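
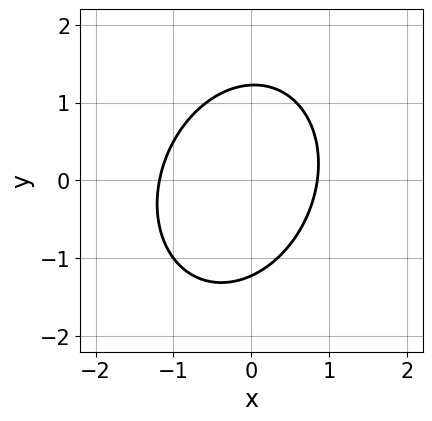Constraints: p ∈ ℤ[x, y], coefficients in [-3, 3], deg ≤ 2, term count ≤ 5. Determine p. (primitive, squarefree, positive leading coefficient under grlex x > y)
The degree is 2 — no degree-1 curve has this shape.
Putting this together gives p.

3*x^2 - x*y + 2*y^2 + x - 3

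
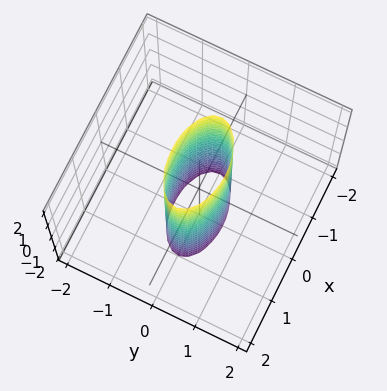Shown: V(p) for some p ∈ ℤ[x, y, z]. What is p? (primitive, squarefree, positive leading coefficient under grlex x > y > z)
x^2 + 3*y^2 - 1

1. Degree: constant cross-section along one axis; a quadric, so deg p = 2.
2. Symmetries: mirror symmetry x ↦ −x ⇒ only even powers of x; mirror symmetry z ↦ −z ⇒ only even powers of z; the y ↦ −y reflection is a symmetry, so y appears only in even powers.
3. Against the integer gridlines: the x-axis gridline crossings are at x ∈ {-1, 1}; no z-intercept at any integer in the box.
4. These observations pin down the coefficients.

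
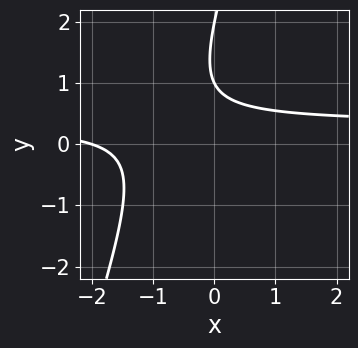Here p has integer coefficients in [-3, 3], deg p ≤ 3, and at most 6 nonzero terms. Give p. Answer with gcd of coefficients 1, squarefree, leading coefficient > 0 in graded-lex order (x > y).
1. The degree is 2 — the shape is more complex than any degree-1 curve.
2. Checking where it meets the axes: it crosses the x-axis at the gridline x = -2; among the integer gridlines, it crosses the y-axis at y ∈ {1, 2}.
3. These observations pin down the coefficients.

3*x*y - y^2 - x + 3*y - 2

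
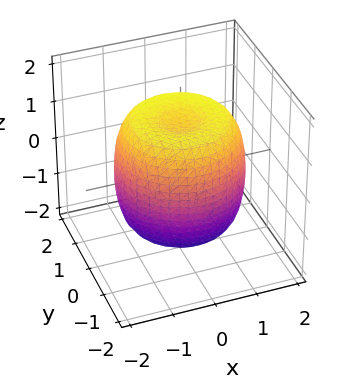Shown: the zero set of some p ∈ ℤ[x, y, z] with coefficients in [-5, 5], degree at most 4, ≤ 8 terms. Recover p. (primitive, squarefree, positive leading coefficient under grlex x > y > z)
2*x^4 + 4*x^2*y^2 + 2*y^4 - 3*x^2 - 3*y^2 + 2*z^2 - 3

First, the degree is 4 — the shape is more complex than any degree-3 surface.
Next, by symmetry, every cross-section ⟂ z is a circle, so x, y appear only via x² + y².
Next, reading off the gridlines: a circular section at z = -1 has radius between 1 and 2.
Finally, assembling these constraints gives the stated polynomial.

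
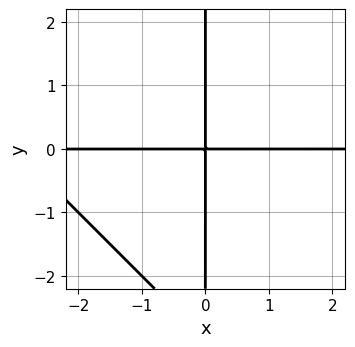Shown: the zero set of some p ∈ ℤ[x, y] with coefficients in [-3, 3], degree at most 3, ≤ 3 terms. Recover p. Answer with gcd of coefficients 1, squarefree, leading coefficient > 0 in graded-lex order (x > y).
x^2*y + x*y^2 + 3*x*y

1. deg p = 3. The shape is more complex than any degree-2 curve.
2. Reading off the gridlines: every point of the y-axis in the box is on the curve; every point of the x-axis in the box is on the curve.
3. Assembling these constraints gives the stated polynomial.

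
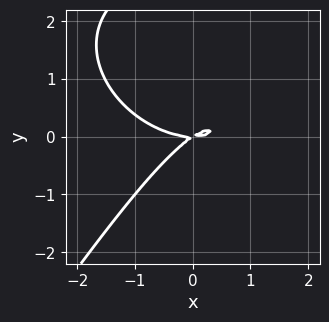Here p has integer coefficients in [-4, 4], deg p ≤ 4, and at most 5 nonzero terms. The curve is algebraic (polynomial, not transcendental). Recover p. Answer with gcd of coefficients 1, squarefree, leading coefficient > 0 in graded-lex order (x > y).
x^3 + x*y^2 - y^3 - 2*x*y + 3*y^2

First, deg p = 3. The shape is more complex than any degree-2 curve.
Then, against the integer gridlines: it crosses the x-axis at the gridline x = 0; it crosses the y-axis at the gridline y = 0.
Finally, the integer polynomial consistent with all of this is the stated p.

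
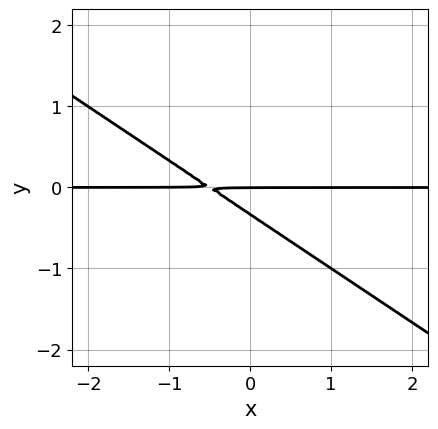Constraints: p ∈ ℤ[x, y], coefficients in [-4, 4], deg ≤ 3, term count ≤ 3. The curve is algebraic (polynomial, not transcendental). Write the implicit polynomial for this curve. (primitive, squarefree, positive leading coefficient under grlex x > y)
2*x*y + 3*y^2 + y

First, the degree is 2 — no degree-1 curve has this shape.
Then, reading off the gridlines: every point of the x-axis in the box is on the curve; it meets the y-axis at y = 0 (among the integer gridlines).
Finally, the integer polynomial consistent with all of this is the stated p.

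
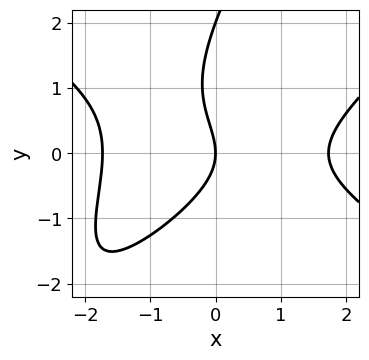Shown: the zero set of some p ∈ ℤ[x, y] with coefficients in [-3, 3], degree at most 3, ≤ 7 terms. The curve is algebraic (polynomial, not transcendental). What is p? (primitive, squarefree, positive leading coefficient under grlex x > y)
First, degree: a generic line meets the curve in up to 3 points, so deg p = 3.
Then, from the visible intercepts: it meets the x-axis at x = 0 (among the integer gridlines); among the integer gridlines, it crosses the y-axis at y ∈ {0, 2}.
Finally, matching integer coefficients to the picture gives p.

x^3 - 2*x*y^2 + y^3 - 2*y^2 - 3*x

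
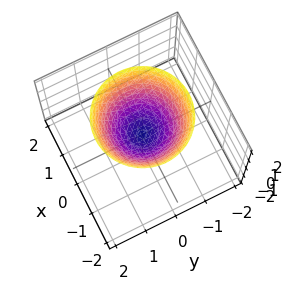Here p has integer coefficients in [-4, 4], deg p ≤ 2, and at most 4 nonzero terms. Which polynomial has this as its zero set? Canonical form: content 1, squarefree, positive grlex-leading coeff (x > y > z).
x^2 + y^2 - z

First, degree: a paraboloid; a quadric, so deg p = 2.
Then, symmetries: the surface is invariant under rotation about z: p = q(x² + y², z).
Next, observable constraints: one z-axis crossing is at z = 0; it crosses the x-axis at the gridline x = 0; a circular section at z = 1 has radius exactly 1; it crosses the y-axis at the gridline y = 0.
Finally, putting this together gives p.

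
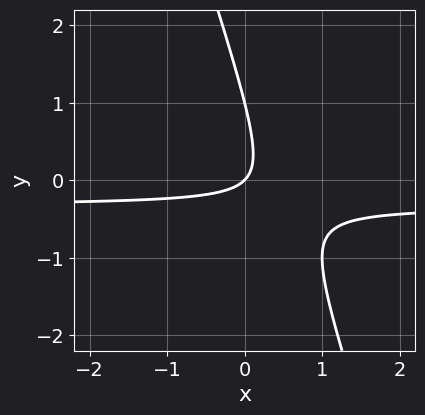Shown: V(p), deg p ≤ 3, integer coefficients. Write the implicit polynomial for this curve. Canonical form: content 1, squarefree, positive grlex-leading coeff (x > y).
3*x*y + y^2 + x - y

1. The degree is 2 — a generic line meets the curve in up to 2 points.
2. Checking where it meets the axes: among the integer gridlines, it crosses the y-axis at y ∈ {0, 1}; one x-axis crossing is at x = 0.
3. Together with the visible shape, these determine p as stated.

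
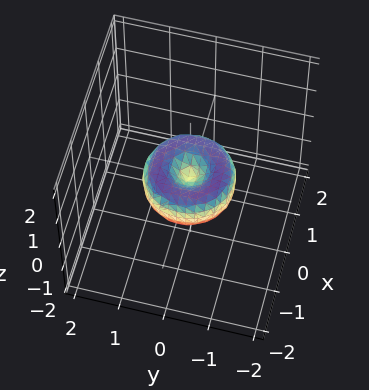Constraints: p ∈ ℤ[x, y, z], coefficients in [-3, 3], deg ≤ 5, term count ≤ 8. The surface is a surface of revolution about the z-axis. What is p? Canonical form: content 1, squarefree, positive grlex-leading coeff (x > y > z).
deg p = 4. No degree-3 surface has this shape.
By symmetry, the surface is invariant under rotation about z: p = q(x² + y², z).
From the axis intercepts and sections: a circular section at z = 0 has radius exactly 1; it crosses the z-axis at the gridline z = 0; among the integer gridlines, it crosses the x-axis at x ∈ {-1, 0, 1}.
Solving for integer coefficients yields p as stated. Check: (0, -1, 0) on the y-axis lies on the surface, and p(0, -1, 0) = 0. ✓

x^4 + 2*x^2*y^2 + y^4 - x^2 - y^2 + z^2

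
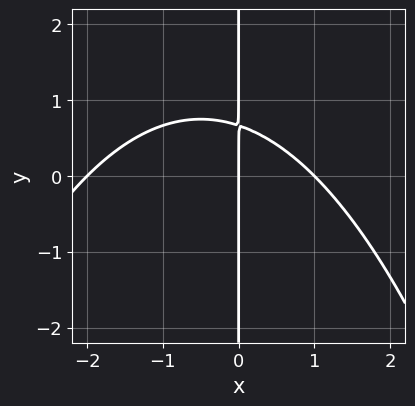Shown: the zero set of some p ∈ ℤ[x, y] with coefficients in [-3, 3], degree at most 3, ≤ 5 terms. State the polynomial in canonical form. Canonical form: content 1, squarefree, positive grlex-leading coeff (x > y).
x^3 + x^2 + 3*x*y - 2*x

1. Degree: no degree-2 curve has this shape, so deg p = 3.
2. Checking where it meets the axes: the x-axis gridline crossings are at x ∈ {-2, 0, 1}; every point of the y-axis in the box is on the curve.
3. Together with the visible shape, these determine p as stated.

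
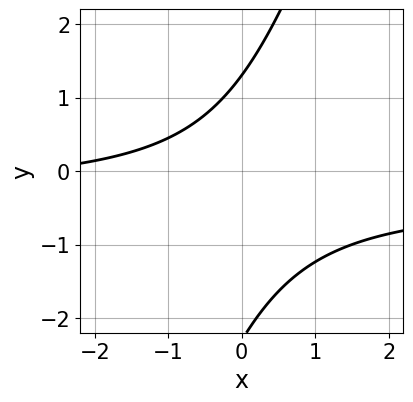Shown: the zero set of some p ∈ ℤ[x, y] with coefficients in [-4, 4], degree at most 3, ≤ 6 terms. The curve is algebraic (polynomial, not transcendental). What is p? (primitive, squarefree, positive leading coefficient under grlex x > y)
3*x*y - y^2 + x - y + 3

(a) deg p = 2. A generic line meets the curve in up to 2 points.
(b) Reading off the gridlines: the curve avoids every integer x-axis point in the box.
(c) Solving for integer coefficients yields p as stated.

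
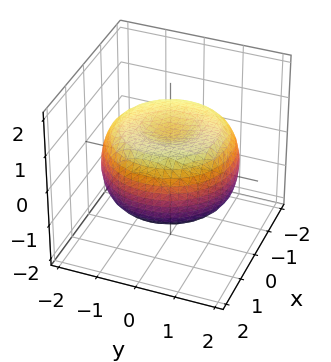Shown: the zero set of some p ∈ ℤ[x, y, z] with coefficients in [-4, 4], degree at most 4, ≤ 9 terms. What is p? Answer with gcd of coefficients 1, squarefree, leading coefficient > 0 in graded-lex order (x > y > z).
x^4 + 2*x^2*y^2 + y^4 - 2*x^2 - 2*y^2 + 3*z^2 - 2

1. Degree: no degree-3 surface has this shape, so deg p = 4.
2. Symmetries: every cross-section ⟂ z is a circle, so x, y appear only via x² + y².
3. Reading off the gridlines: a circular section at z = -1 has radius exactly 1.
4. Together with the visible shape, these determine p as stated.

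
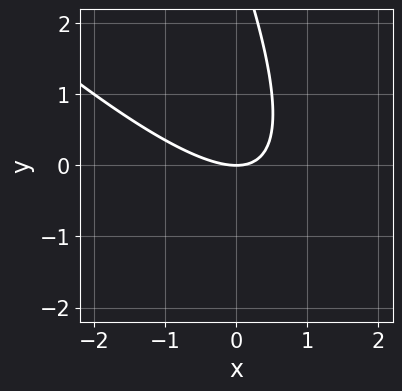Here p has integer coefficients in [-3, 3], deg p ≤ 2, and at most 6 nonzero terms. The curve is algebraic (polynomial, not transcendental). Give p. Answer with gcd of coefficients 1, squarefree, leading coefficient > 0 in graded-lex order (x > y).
deg p = 2. A generic line meets the curve in up to 2 points.
From the axis intercepts and sections: one y-axis crossing is at y = 0; it crosses the x-axis at the gridline x = 0.
These observations pin down the coefficients.

2*x^2 + 3*x*y + y^2 - 3*y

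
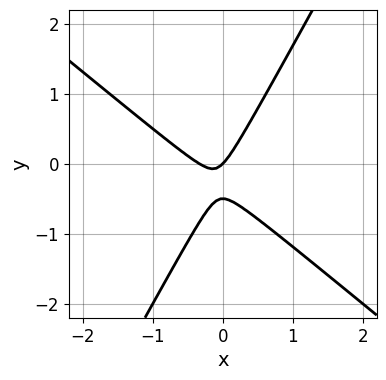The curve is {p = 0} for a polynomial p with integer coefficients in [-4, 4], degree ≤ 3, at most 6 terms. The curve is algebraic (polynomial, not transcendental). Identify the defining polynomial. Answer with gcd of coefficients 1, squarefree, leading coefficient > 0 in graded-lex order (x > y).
3*x^2 + 2*x*y - 2*y^2 + x - y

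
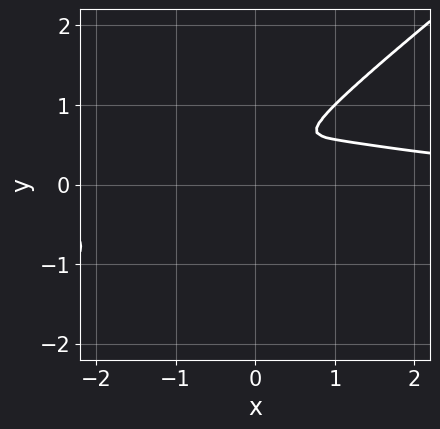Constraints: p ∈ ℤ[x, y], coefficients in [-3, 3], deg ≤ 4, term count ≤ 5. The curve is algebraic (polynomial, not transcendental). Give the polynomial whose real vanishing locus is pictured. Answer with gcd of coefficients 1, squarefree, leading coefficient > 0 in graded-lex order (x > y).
(a) The degree is 4 — a generic line meets the curve in up to 4 points.
(b) The integer polynomial consistent with all of this is the stated p.

x^3*y - 2*y^4 + 2*x*y^2 - x^2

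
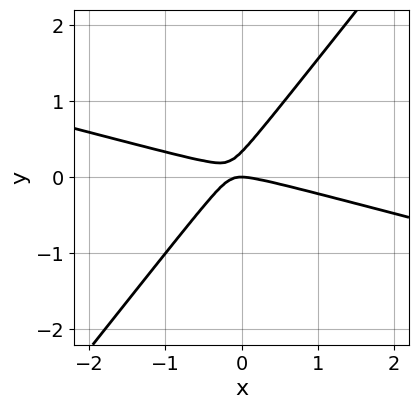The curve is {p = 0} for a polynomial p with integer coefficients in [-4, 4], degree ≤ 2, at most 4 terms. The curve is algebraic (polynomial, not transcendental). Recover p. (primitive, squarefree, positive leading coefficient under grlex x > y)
x^2 + 3*x*y - 3*y^2 + y

(a) The degree is 2 — the shape is more complex than any degree-1 curve.
(b) Against the integer gridlines: one x-axis crossing is at x = 0; it meets the y-axis at y = 0 (among the integer gridlines).
(c) Fitting integer coefficients to these (and the overall shape) gives p.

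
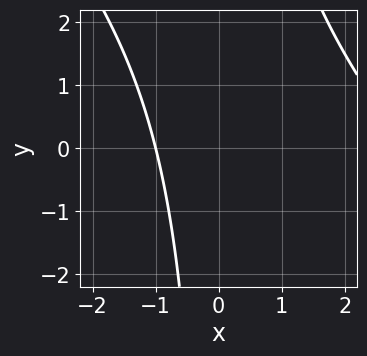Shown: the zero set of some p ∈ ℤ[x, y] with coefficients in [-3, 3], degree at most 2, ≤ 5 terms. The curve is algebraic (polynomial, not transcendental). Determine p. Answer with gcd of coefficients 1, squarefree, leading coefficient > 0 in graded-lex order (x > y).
x^2 + x*y - 2*x - 3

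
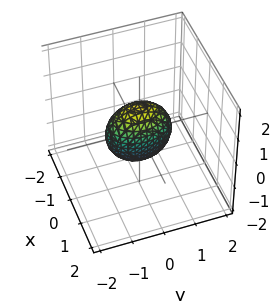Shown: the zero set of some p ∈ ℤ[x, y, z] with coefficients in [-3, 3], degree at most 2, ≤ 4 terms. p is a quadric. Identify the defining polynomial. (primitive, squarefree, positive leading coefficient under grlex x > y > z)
2*x^2 + y^2 + z^2 - 1

First, deg p = 2.
Then, symmetries: it's symmetric under y → −y, forcing even powers of y; mirror symmetry x ↦ −x ⇒ only even powers of x; the z ↦ −z reflection is a symmetry, so z appears only in even powers.
Then, from the visible intercepts: among the integer gridlines, it crosses the z-axis at z ∈ {-1, 1}; among the integer gridlines, it crosses the y-axis at y ∈ {-1, 1}.
Finally, these observations pin down the coefficients.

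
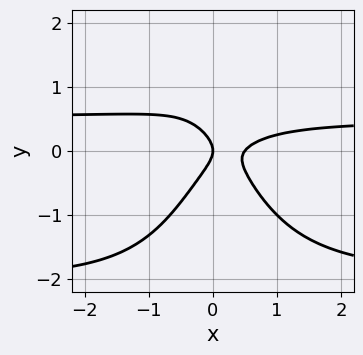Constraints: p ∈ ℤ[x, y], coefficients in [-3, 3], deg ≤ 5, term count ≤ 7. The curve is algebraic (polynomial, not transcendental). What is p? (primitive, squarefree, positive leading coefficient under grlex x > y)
1. Degree: no degree-3 curve has this shape, so deg p = 4.
2. Against the integer gridlines: it meets the y-axis at y = 0 (among the integer gridlines); it crosses the x-axis at the gridline x = 0.
3. These observations pin down the coefficients.

2*x^2*y^2 + 3*x^2*y - 2*x^2 + 2*y^2 + x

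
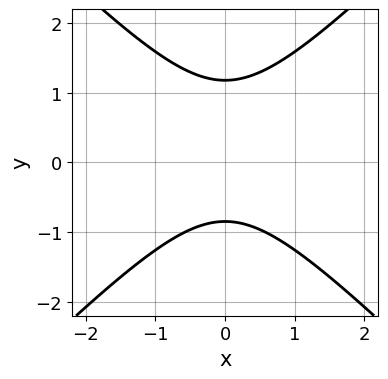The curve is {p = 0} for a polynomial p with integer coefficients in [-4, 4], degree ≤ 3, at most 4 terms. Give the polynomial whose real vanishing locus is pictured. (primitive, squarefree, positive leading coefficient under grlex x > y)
3*x^2 - 3*y^2 + y + 3

1. deg p = 2. No degree-1 curve has this shape.
2. Symmetries: it's symmetric under x → −x, forcing even powers of x.
3. Reading off the gridlines: no x-intercept at any integer in the box.
4. Assembling these constraints gives the stated polynomial.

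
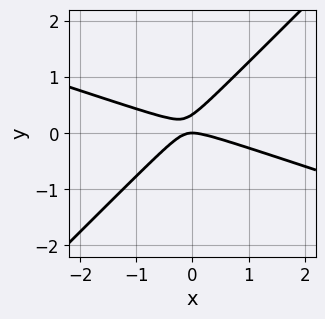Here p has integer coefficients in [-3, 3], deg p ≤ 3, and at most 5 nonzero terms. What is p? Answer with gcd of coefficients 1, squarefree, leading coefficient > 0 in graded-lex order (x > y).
x^2 + 2*x*y - 3*y^2 + y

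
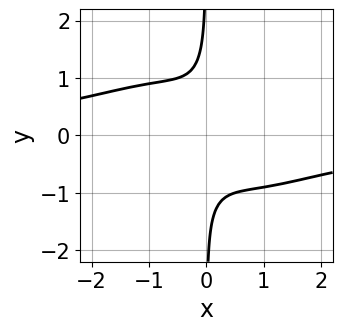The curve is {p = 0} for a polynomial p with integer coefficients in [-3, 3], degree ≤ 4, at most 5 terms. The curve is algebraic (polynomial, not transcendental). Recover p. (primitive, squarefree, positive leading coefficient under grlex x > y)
1. The degree is 4 — a generic line meets the curve in up to 4 points.
2. Reading off the gridlines: no y-intercept at any integer in the box; the curve avoids every integer x-axis point in the box.
3. Matching integer coefficients to the picture gives p.

2*x^3*y + 3*x*y^3 + 3*x^2 + 1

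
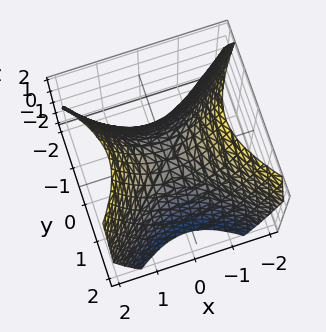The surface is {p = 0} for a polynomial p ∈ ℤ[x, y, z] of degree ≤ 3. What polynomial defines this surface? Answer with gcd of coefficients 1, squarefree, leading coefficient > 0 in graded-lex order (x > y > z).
1. The degree is 2 — a saddle surface; a quadric.
2. Symmetries: it's symmetric under y → −y, forcing even powers of y; mirror symmetry x ↦ −x ⇒ only even powers of x.
3. Reading off the gridlines: one z-axis crossing is at z = 0; it meets the y-axis at y = 0 (among the integer gridlines).
4. Putting this together gives p.

x^2 - y^2 - z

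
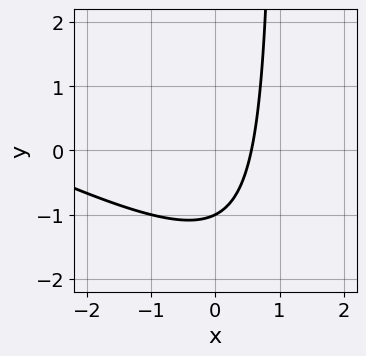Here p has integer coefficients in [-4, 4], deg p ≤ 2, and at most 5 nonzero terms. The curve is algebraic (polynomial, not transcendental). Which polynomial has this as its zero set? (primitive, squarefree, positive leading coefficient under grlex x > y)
x^2 + 2*x*y + 3*x - 2*y - 2

First, deg p = 2. No degree-1 curve has this shape.
Then, observable constraints: it crosses the y-axis at the gridline y = -1.
Finally, the integer polynomial consistent with all of this is the stated p.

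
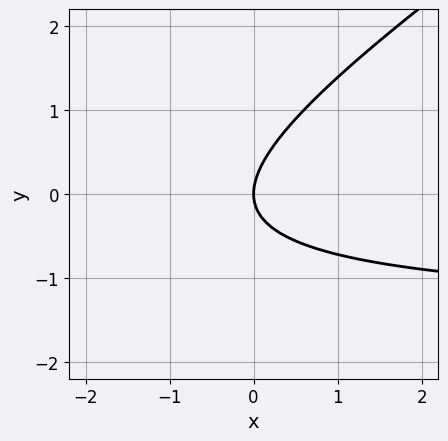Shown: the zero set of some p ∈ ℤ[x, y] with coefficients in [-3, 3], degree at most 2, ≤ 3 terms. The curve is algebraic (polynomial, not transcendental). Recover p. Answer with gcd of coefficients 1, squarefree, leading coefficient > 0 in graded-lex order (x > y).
Degree: the shape is more complex than any degree-1 curve, so deg p = 2.
Reading off the gridlines: it crosses the x-axis at the gridline x = 0; one y-axis crossing is at y = 0.
Together with the visible shape, these determine p as stated.

2*x*y - 3*y^2 + 3*x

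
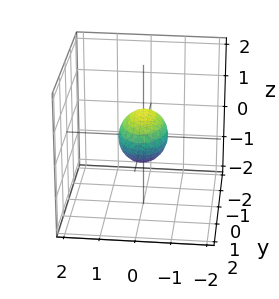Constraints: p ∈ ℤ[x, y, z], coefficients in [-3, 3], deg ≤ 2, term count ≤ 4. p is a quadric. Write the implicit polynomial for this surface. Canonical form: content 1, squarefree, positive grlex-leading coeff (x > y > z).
2*x^2 + y^2 + 2*z^2 - 1

1. deg p = 2. Bounded and convex; a quadric.
2. Symmetries: the x ↦ −x reflection is a symmetry, so x appears only in even powers; the y ↦ −y reflection is a symmetry, so y appears only in even powers; the z ↦ −z reflection is a symmetry, so z appears only in even powers.
3. Checking where it meets the axes: among the integer gridlines, it crosses the y-axis at y ∈ {-1, 1}.
4. Assembling these constraints gives the stated polynomial.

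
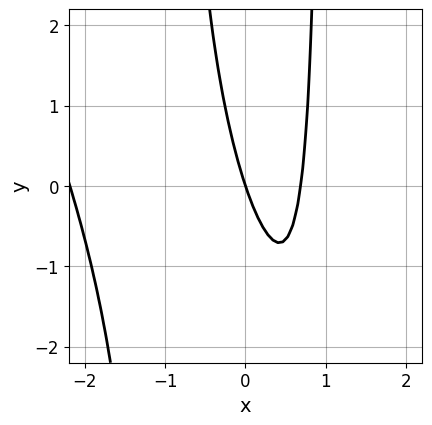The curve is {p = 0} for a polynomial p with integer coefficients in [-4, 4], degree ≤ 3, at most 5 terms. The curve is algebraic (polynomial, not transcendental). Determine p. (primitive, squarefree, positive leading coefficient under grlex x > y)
(a) Degree: the shape is more complex than any degree-2 curve, so deg p = 3.
(b) Checking where it meets the axes: one x-axis crossing is at x = 0; it crosses the y-axis at the gridline y = 0.
(c) Solving for integer coefficients yields p as stated.

2*x^3 + x^2*y + 3*x^2 - 3*x - y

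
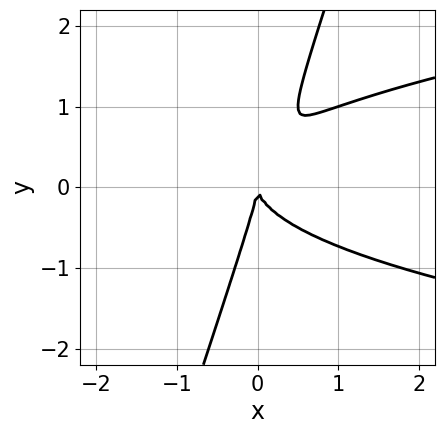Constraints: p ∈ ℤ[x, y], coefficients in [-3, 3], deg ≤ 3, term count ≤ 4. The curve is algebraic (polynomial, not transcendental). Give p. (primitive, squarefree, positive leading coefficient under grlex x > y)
3*x*y^2 - y^3 - 2*x^2

First, the degree is 3 — a generic line meets the curve in up to 3 points.
Then, against the integer gridlines: it meets the y-axis at y = 0 (among the integer gridlines); one x-axis crossing is at x = 0.
Finally, together with the visible shape, these determine p as stated.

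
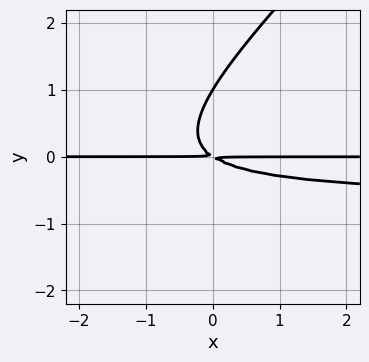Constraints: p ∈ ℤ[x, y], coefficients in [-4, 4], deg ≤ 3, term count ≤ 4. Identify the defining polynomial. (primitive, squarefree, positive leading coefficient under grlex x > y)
(a) The degree is 3 — the shape is more complex than any degree-2 curve.
(b) Against the integer gridlines: the visible x-axis segment lies entirely on the curve; it crosses the y-axis at the gridline y = 1.
(c) Fitting integer coefficients to these (and the overall shape) gives p.

3*x*y^2 - 3*y^3 + 2*x*y + 3*y^2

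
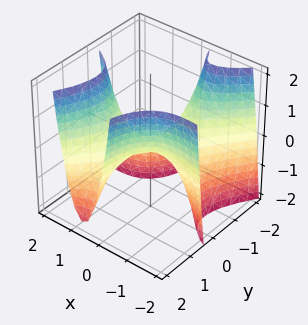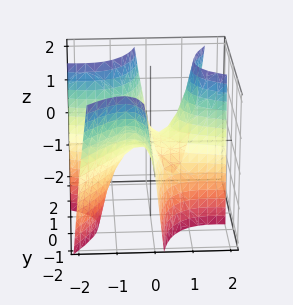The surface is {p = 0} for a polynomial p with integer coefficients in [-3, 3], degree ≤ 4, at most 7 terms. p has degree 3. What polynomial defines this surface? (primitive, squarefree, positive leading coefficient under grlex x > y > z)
(a) deg p = 3.
(b) Checking where it meets the axes: one z-axis crossing is at z = 0; the visible y-axis segment lies entirely on the surface; it crosses the x-axis at the gridline x = 0.
(c) These observations pin down the coefficients.

x^3 + 3*x^2*y - 3*x*y^2 + x*y - 2*z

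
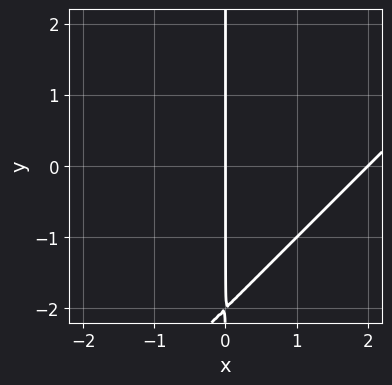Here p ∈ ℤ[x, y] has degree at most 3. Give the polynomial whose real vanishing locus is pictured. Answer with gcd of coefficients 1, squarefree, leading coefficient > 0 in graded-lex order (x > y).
1. Degree: a generic line meets the curve in up to 2 points, so deg p = 2.
2. Observable constraints: the visible y-axis segment lies entirely on the curve; the x-axis gridline crossings are at x ∈ {0, 2}.
3. Matching integer coefficients to the picture gives p.

x^2 - x*y - 2*x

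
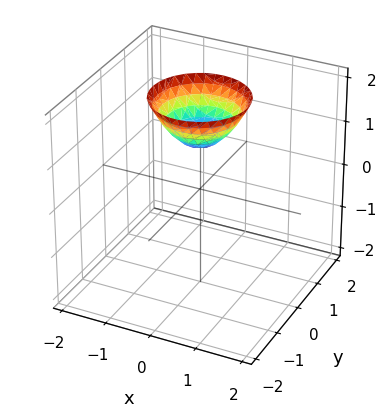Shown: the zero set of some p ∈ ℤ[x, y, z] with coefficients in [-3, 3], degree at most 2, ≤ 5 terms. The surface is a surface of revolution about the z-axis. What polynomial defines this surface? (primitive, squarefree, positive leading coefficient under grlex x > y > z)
x^2 + y^2 - z + 1

1. Degree: no degree-1 surface has this shape, so deg p = 2.
2. Symmetry: the surface is invariant under rotation about z: p = q(x² + y², z).
3. Reading off the gridlines: the surface avoids every integer x-axis point in the box; the surface avoids every integer y-axis point in the box; it crosses the z-axis at the gridline z = 1.
4. The integer polynomial consistent with all of this is the stated p.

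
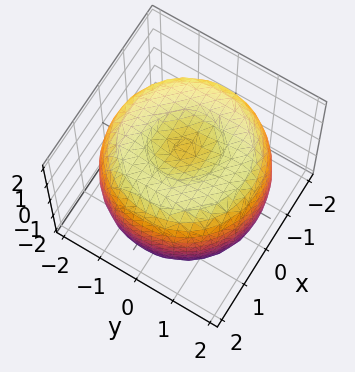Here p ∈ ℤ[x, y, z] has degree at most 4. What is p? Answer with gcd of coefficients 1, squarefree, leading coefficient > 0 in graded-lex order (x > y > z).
x^4 + 2*x^2*y^2 + y^4 - 3*x^2 - 3*y^2 + 2*z^2 - 3

1. deg p = 4.
2. By symmetry, the z-axis is an axis of rotation, so x and y enter only as x² + y².
3. From the axis intercepts and sections: a circular section at z = 0 has radius between 1 and 2.
4. Together with the visible shape, these determine p as stated.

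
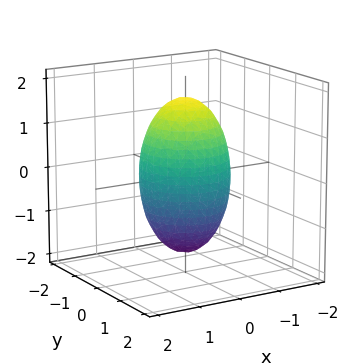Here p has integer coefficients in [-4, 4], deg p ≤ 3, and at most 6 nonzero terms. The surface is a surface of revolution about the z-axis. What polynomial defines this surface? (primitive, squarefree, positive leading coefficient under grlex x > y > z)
3*x^2 + 3*y^2 + z^2 - 3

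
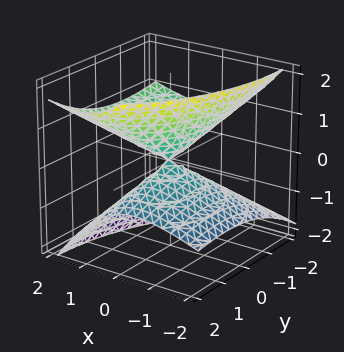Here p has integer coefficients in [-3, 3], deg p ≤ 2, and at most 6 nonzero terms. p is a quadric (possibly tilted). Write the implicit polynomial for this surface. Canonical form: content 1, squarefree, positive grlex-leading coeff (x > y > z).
First, deg p = 2. The shape is more complex than any degree-1 surface.
Next, checking where it meets the axes: it meets the z-axis at z = 0 (among the integer gridlines); it meets the y-axis at y = 0 (among the integer gridlines); it crosses the x-axis at the gridline x = 0.
Finally, the integer polynomial consistent with all of this is the stated p.

2*x^2 - 3*x*z + y^2 + 2*y*z - 3*z^2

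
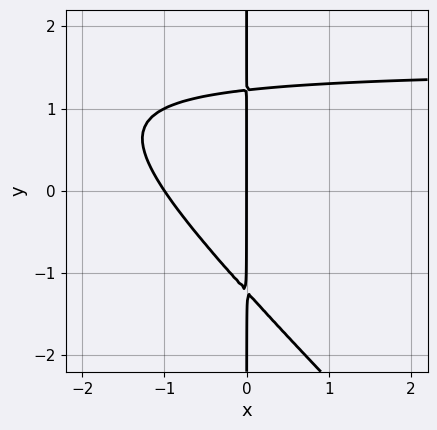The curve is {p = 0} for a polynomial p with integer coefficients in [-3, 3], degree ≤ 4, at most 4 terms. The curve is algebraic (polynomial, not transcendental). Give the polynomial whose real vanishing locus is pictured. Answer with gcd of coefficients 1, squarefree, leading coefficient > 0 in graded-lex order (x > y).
deg p = 3.
Against the integer gridlines: the x-axis gridline crossings are at x ∈ {-1, 0}; every point of the y-axis in the box is on the curve.
Fitting integer coefficients to these (and the overall shape) gives p.

2*x^2*y + 2*x*y^2 - 3*x^2 - 3*x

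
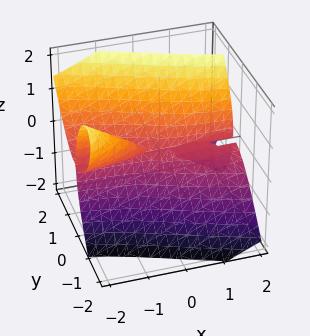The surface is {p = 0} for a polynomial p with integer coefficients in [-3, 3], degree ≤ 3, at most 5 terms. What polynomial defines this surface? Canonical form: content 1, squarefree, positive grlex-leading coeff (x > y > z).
First, there are 2 components.
Then, degree: the shape is more complex than any degree-2 surface, so deg p = 3.
Next, against the integer gridlines: it crosses the z-axis at the gridline z = 0; every point of the x-axis in the box is on the surface; it meets the y-axis at y = 0 (among the integer gridlines).
Finally, together with the visible shape, these determine p as stated.

2*x*y*z + 2*y^3 - z^3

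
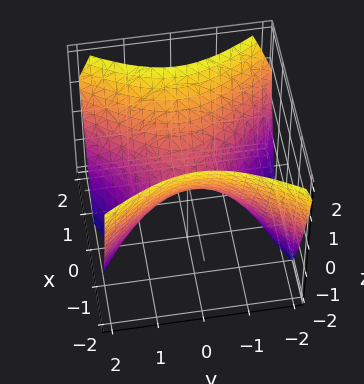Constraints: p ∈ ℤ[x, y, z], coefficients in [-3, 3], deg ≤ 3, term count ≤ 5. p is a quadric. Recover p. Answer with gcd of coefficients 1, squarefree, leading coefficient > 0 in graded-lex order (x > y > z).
(a) The degree is 2 — a hyperbolic paraboloid; a quadric.
(b) Symmetries: the y ↦ −y reflection is a symmetry, so y appears only in even powers; the x ↦ −x reflection is a symmetry, so x appears only in even powers.
(c) Against the integer gridlines: it meets the x-axis at x = 0 (among the integer gridlines); one z-axis crossing is at z = 0.
(d) The integer polynomial consistent with all of this is the stated p.

3*x^2 - 2*y^2 - 3*z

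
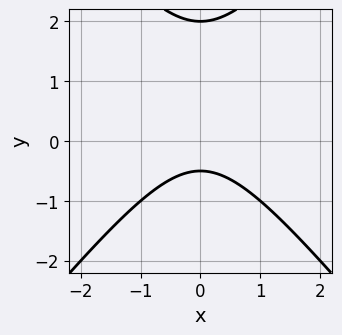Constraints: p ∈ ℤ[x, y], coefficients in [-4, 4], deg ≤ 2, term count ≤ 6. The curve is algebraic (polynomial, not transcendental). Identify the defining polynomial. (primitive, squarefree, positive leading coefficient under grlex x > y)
Degree: a generic line meets the curve in up to 2 points, so deg p = 2.
Symmetries: mirror symmetry x ↦ −x ⇒ only even powers of x.
From the axis intercepts and sections: the curve avoids every integer x-axis point in the box; it crosses the y-axis at the gridline y = 2.
Fitting integer coefficients to these (and the overall shape) gives p.

3*x^2 - 2*y^2 + 3*y + 2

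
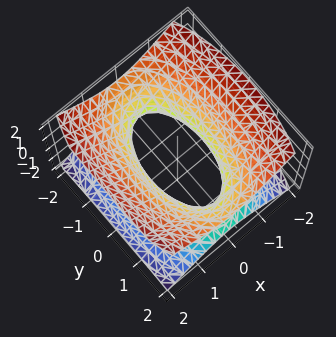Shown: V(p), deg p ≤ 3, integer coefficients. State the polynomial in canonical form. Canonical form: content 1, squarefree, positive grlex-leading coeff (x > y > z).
3*x^2 + y^2 - 3*z^2 - 2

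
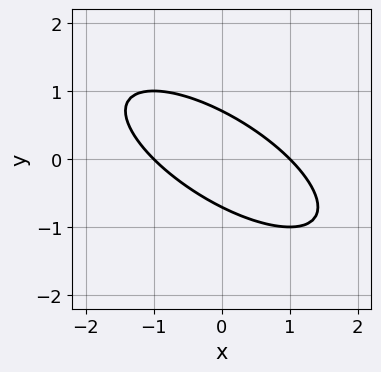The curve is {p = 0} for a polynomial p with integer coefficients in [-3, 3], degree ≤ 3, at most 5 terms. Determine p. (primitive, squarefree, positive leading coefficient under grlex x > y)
x^2 + 2*x*y + 2*y^2 - 1

Degree: no degree-1 curve has this shape, so deg p = 2.
Against the integer gridlines: the x-axis gridline crossings are at x ∈ {-1, 1}.
Together with the visible shape, these determine p as stated.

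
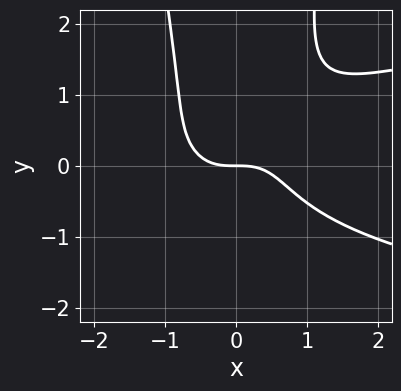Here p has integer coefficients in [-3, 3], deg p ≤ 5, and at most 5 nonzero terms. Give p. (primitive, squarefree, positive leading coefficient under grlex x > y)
3*x^2*y^2 - 2*x^3 - y^3 - 2*y

First, deg p = 4.
Then, from the visible intercepts: it meets the y-axis at y = 0 (among the integer gridlines); it crosses the x-axis at the gridline x = 0.
Finally, solving for integer coefficients yields p as stated.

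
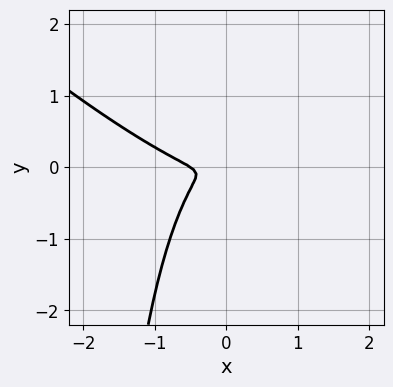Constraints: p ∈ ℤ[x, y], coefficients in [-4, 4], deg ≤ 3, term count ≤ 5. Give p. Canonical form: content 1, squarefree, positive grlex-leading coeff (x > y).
2*x^3 + 3*x^2*y + x*y^2 + x^2 + 3*y^2

1. The degree is 3 — a generic line meets the curve in up to 3 points.
2. The integer polynomial consistent with all of this is the stated p.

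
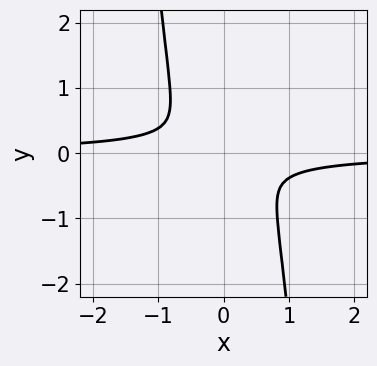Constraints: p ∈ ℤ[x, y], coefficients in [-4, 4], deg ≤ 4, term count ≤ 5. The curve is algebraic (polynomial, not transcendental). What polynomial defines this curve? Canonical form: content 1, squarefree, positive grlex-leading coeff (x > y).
First, the degree is 4 — the shape is more complex than any degree-3 curve.
Finally, matching integer coefficients to the picture gives p.

3*x^3*y + x^2 + y^2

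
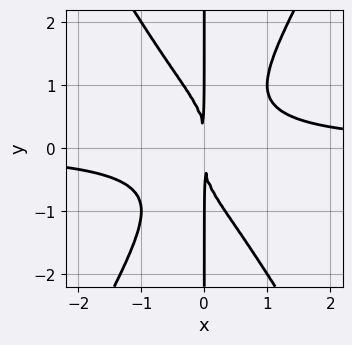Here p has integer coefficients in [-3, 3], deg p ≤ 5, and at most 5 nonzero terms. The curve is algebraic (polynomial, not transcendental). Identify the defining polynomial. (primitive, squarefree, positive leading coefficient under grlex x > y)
3*x^3*y - x*y^3 - 2*x^2

The degree is 4 — the shape is more complex than any degree-3 curve.
From the axis intercepts and sections: the visible y-axis segment lies entirely on the curve.
The integer polynomial consistent with all of this is the stated p.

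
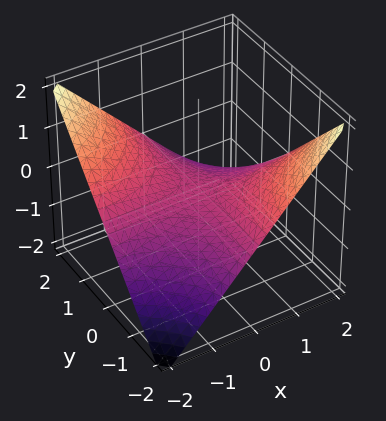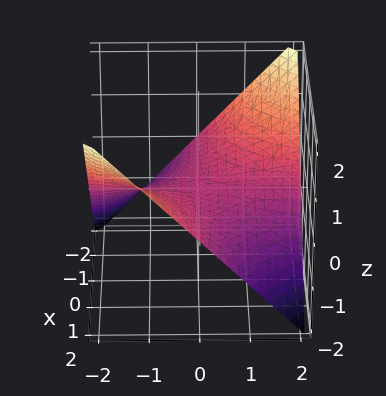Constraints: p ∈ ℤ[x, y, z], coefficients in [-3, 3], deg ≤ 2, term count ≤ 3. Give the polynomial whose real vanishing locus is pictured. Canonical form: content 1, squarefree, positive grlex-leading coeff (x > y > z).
1. deg p = 2. A hyperbolic paraboloid; a quadric.
2. Reading off the gridlines: it meets the z-axis at z = 0 (among the integer gridlines); every point of the x-axis in the box is on the surface; the visible y-axis segment lies entirely on the surface.
3. Putting this together gives p.

x*y + 2*z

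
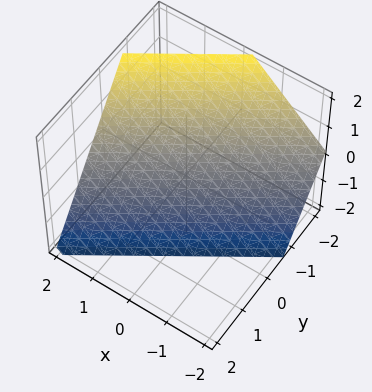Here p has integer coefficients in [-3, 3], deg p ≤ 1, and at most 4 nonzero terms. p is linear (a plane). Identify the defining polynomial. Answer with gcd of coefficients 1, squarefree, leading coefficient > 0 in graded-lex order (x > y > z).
(a) Degree: the surface is flat (a plane), so deg p = 1.
(b) From the axis intercepts and sections: one z-axis crossing is at z = -1; it crosses the x-axis at the gridline x = 1.
(c) Fitting integer coefficients to these (and the overall shape) gives p.

2*x - 3*y - 2*z - 2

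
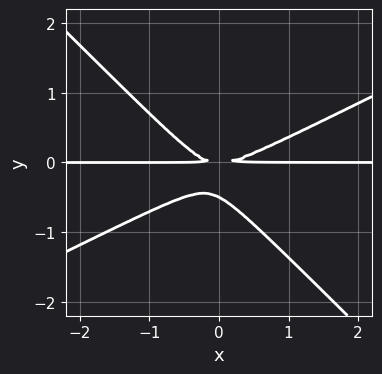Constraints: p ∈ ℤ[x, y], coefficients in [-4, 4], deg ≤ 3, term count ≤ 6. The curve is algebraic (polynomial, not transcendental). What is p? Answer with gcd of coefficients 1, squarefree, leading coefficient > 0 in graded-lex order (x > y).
x^2*y - x*y^2 - 2*y^3 - y^2

Degree: no degree-2 curve has this shape, so deg p = 3.
Reading off the gridlines: every point of the x-axis in the box is on the curve.
Solving for integer coefficients yields p as stated.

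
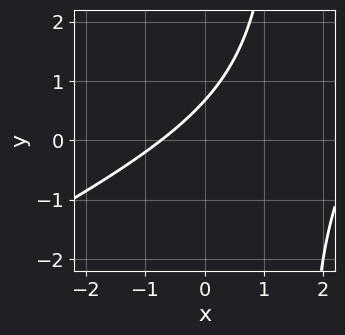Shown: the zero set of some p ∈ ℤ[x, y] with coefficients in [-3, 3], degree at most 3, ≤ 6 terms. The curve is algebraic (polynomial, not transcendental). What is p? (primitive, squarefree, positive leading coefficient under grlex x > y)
First, deg p = 2. The shape is more complex than any degree-1 curve.
Finally, putting this together gives p.

x^2 - 2*x*y - 2*x + 3*y - 2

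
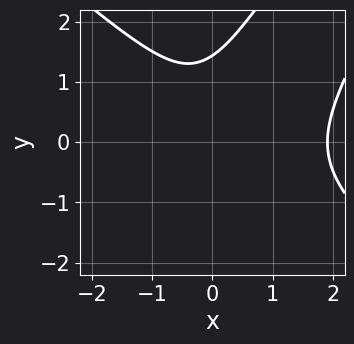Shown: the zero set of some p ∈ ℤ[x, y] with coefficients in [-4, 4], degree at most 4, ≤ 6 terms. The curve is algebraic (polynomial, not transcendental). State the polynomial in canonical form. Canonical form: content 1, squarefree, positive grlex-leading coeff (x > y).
First, deg p = 3.
Finally, matching integer coefficients to the picture gives p.

2*x^3 - 2*x*y^2 + y^3 - 3*x^2 - 3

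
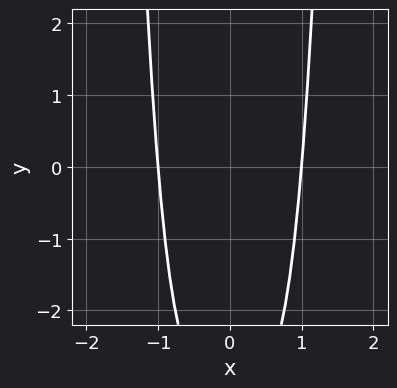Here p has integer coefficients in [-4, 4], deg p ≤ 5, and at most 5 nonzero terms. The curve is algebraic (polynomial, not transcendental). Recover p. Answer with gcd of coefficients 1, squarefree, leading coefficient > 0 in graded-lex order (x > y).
3*x^4 - y - 3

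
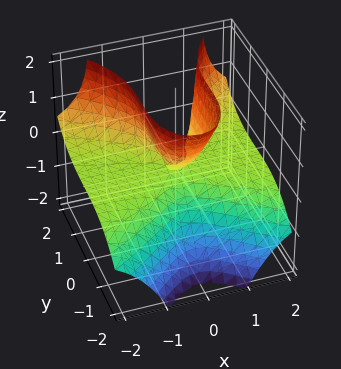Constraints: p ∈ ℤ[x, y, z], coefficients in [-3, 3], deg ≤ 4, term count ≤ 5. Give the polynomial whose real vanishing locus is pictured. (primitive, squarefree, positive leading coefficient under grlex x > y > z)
deg p = 3. A generic line meets the surface in up to 3 points.
Reading off the gridlines: it meets the z-axis at z = 0 (among the integer gridlines); it meets the y-axis at y = 0 (among the integer gridlines).
Putting this together gives p. Check: (1, 0, 0) on the x-axis lies on the surface, and p(1, 0, 0) = 0. ✓

3*x^2*z - y^3 - z^2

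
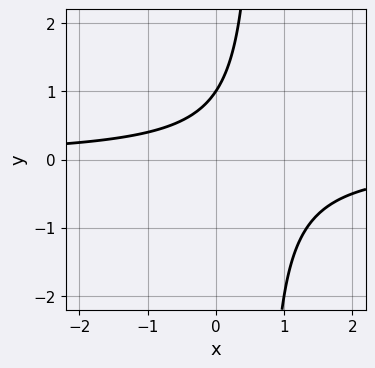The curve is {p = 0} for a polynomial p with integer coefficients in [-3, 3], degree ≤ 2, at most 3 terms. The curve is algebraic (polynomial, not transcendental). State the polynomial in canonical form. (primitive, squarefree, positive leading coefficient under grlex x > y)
deg p = 2.
From the visible intercepts: it crosses the y-axis at the gridline y = 1; it misses every integer gridline on the x-axis.
Solving for integer coefficients yields p as stated.

3*x*y - 2*y + 2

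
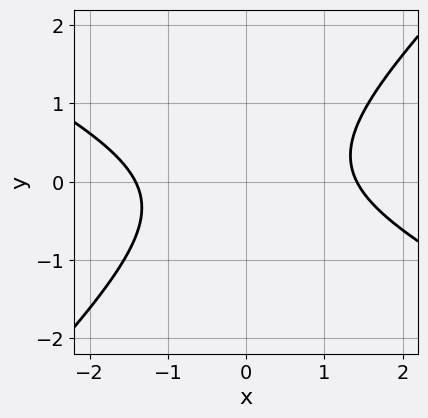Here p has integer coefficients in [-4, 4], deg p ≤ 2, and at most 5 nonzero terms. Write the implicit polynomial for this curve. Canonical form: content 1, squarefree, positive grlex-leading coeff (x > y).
x^2 + x*y - 2*y^2 - 2

Degree: the shape is more complex than any degree-1 curve, so deg p = 2.
From the visible intercepts: the curve avoids every integer y-axis point in the box.
Putting this together gives p.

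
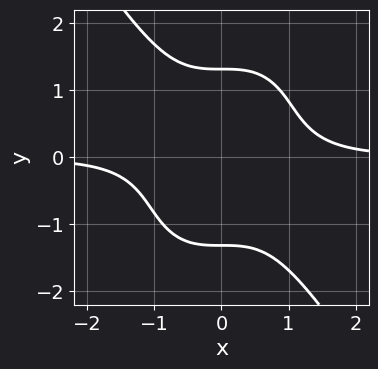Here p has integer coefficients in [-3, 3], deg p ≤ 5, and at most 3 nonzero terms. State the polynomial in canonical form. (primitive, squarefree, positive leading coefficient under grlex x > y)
3*x^3*y + y^4 - 3

1. The degree is 4 — the shape is more complex than any degree-3 curve.
2. Observable constraints: the curve avoids every integer x-axis point in the box.
3. Fitting integer coefficients to these (and the overall shape) gives p.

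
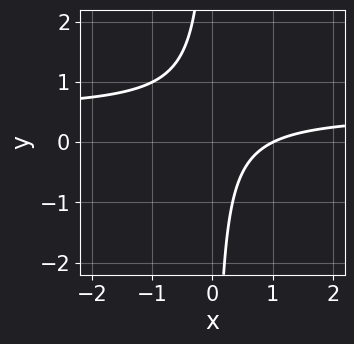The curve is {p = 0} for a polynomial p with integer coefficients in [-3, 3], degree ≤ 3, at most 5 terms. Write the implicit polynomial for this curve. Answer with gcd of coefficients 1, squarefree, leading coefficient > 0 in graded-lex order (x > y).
2*x*y - x + 1

Degree: no degree-1 curve has this shape, so deg p = 2.
Against the integer gridlines: no y-intercept at any integer in the box; it crosses the x-axis at the gridline x = 1.
Matching integer coefficients to the picture gives p.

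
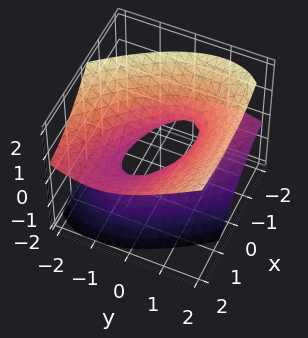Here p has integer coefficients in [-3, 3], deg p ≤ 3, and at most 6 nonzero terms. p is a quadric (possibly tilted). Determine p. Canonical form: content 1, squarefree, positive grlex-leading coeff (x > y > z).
The degree is 2 — the shape is more complex than any degree-1 surface.
From the axis intercepts and sections: among the integer gridlines, it crosses the x-axis at x ∈ {-1, 1}; the surface avoids every integer z-axis point in the box.
Together with the visible shape, these determine p as stated.

x^2 + 2*x*y - 3*x*z + 2*y^2 - 3*z^2 - 1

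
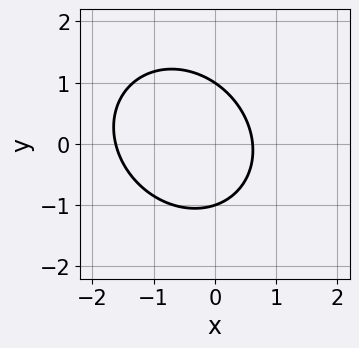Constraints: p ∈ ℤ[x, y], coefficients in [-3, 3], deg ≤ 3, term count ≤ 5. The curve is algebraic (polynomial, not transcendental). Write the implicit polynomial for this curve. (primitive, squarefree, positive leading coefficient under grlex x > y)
3*x^2 + x*y + 3*y^2 + 3*x - 3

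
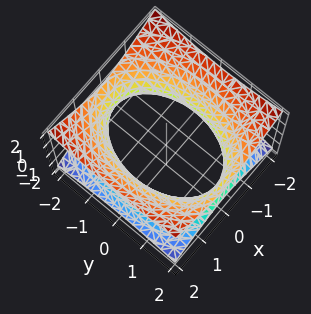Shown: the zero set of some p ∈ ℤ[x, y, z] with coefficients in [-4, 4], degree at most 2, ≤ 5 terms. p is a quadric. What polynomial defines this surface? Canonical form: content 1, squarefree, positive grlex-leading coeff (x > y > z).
2*x^2 + y^2 - 3*z^2 - 3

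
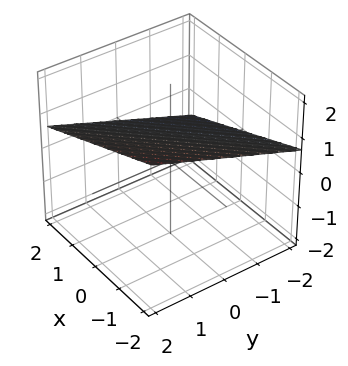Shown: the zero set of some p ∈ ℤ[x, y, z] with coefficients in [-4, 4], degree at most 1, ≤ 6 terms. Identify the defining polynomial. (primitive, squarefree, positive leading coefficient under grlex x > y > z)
x - y + 3*z - 2

The degree is 1 — every cross-section is a straight line — this is a plane.
Against the integer gridlines: it crosses the x-axis at the gridline x = 2; it crosses the y-axis at the gridline y = -2.
Matching integer coefficients to the picture gives p.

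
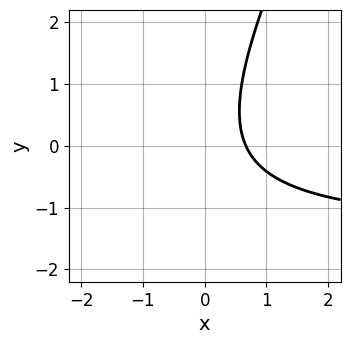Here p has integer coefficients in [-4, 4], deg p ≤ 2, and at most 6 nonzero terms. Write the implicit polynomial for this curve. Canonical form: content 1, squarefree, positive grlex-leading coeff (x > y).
2*x*y - y^2 + 3*x - 2

First, the degree is 2 — the shape is more complex than any degree-1 curve.
Next, reading off the gridlines: the curve avoids every integer y-axis point in the box.
Finally, matching integer coefficients to the picture gives p.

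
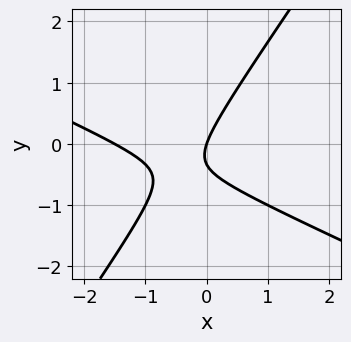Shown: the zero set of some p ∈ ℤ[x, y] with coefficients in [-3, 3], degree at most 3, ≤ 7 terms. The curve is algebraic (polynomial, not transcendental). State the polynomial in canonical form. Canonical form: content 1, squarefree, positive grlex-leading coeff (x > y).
First, degree: the shape is more complex than any degree-1 curve, so deg p = 2.
Next, against the integer gridlines: one x-axis crossing is at x = 0; one y-axis crossing is at y = 0.
Finally, fitting integer coefficients to these (and the overall shape) gives p.

2*x^2 + 3*x*y - 3*y^2 + 3*x - y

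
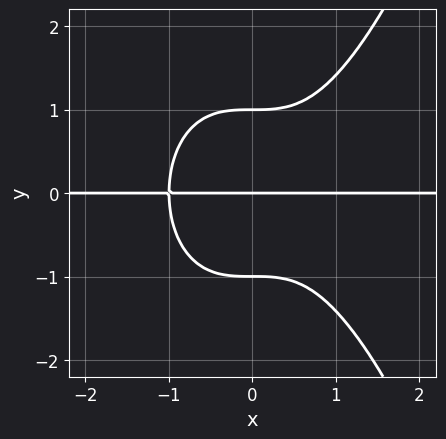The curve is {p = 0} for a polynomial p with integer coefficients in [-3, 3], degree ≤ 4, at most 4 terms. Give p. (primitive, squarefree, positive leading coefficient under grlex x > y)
1. Degree: no degree-3 curve has this shape, so deg p = 4.
2. Observable constraints: every point of the x-axis in the box is on the curve; among the integer gridlines, it crosses the y-axis at y ∈ {-1, 0, 1}.
3. Together with the visible shape, these determine p as stated.

x^3*y - y^3 + y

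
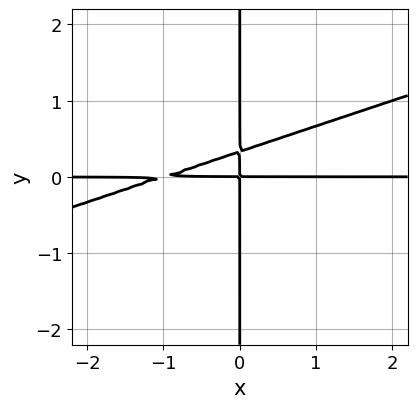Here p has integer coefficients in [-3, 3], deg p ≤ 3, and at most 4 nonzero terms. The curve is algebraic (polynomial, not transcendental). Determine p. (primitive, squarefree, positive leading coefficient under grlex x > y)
x^2*y - 3*x*y^2 + x*y

First, the degree is 3 — no degree-2 curve has this shape.
Then, reading off the gridlines: every point of the y-axis in the box is on the curve; the visible x-axis segment lies entirely on the curve.
Finally, these observations pin down the coefficients.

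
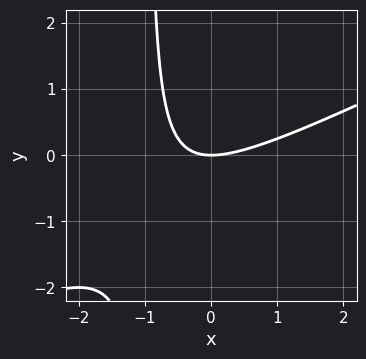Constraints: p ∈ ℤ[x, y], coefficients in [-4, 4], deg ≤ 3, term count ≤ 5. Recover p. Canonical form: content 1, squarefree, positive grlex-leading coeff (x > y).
deg p = 2. A generic line meets the curve in up to 2 points.
From the axis intercepts and sections: it crosses the x-axis at the gridline x = 0; one y-axis crossing is at y = 0.
Fitting integer coefficients to these (and the overall shape) gives p.

x^2 - 2*x*y - 2*y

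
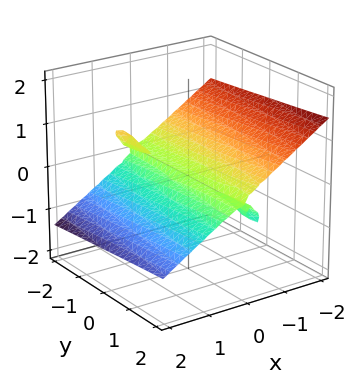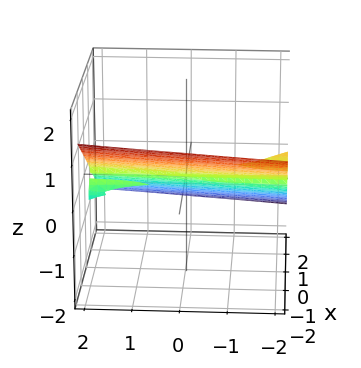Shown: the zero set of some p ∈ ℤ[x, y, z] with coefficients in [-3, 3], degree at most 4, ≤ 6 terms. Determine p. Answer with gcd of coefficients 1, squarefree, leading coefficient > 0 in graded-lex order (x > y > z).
3*x^3 + 2*x^2*z + x*y*z - 3*x*z^2 + 3*z^3

1. The picture has 3 separate pieces.
2. deg p = 3.
3. Reading off the gridlines: every point of the y-axis in the box is on the surface; it meets the z-axis at z = 0 (among the integer gridlines); one x-axis crossing is at x = 0.
4. These observations pin down the coefficients.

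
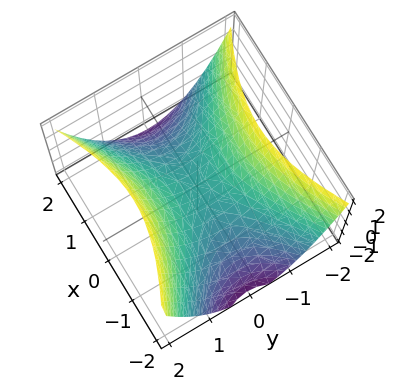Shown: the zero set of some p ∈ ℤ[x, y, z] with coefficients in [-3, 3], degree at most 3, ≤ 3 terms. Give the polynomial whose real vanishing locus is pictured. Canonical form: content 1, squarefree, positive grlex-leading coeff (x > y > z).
x^2 - 2*y^2 + 2*z

(a) The degree is 2 — a hyperbolic paraboloid; a quadric.
(b) Symmetries: it's symmetric under y → −y, forcing even powers of y; mirror symmetry x ↦ −x ⇒ only even powers of x.
(c) From the visible intercepts: it meets the x-axis at x = 0 (among the integer gridlines); one y-axis crossing is at y = 0; one z-axis crossing is at z = 0.
(d) Matching integer coefficients to the picture gives p.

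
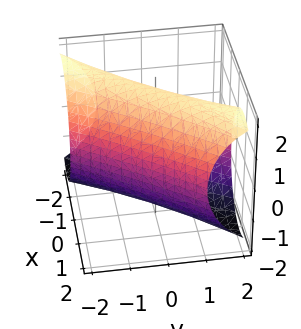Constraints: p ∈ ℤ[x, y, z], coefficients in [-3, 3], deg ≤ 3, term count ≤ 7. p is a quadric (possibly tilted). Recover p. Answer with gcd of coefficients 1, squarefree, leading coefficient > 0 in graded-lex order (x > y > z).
Degree: the shape is more complex than any degree-1 surface, so deg p = 2.
Putting this together gives p.

2*x^2 - 3*x*y + y^2 + z^2 - 3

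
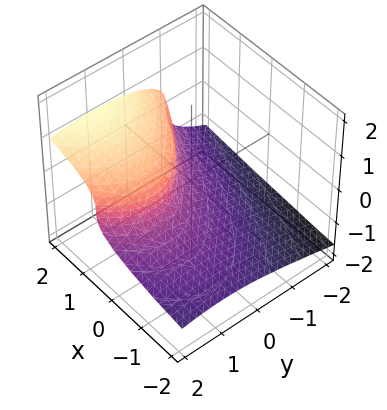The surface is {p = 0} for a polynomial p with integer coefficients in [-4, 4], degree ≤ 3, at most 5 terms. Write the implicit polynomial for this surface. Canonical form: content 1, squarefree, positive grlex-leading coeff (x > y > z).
3*z^3 + y^2 - 2*x - 2*y + 1

deg p = 3.
Checking where it meets the axes: it crosses the y-axis at the gridline y = 1.
Solving for integer coefficients yields p as stated.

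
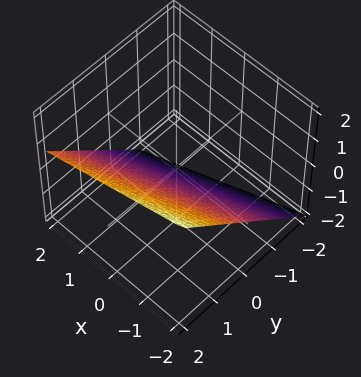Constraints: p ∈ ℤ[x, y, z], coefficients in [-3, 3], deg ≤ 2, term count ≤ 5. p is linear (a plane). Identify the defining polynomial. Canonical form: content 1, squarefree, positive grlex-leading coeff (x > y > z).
First, the degree is 1 — every cross-section is a straight line — this is a plane.
Next, against the integer gridlines: one x-axis crossing is at x = -2.
Finally, together with the visible shape, these determine p as stated.

x - 3*y + 3*z + 2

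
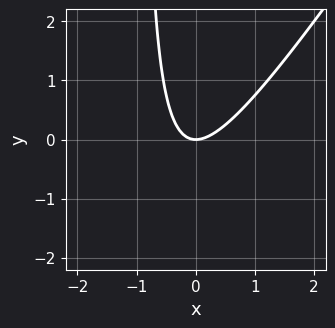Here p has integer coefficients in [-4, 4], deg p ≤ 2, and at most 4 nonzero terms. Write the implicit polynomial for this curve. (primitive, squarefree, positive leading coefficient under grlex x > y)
3*x^2 - 2*x*y - 2*y

Degree: a generic line meets the curve in up to 2 points, so deg p = 2.
Reading off the gridlines: one y-axis crossing is at y = 0; it crosses the x-axis at the gridline x = 0.
Assembling these constraints gives the stated polynomial.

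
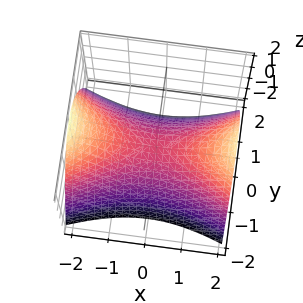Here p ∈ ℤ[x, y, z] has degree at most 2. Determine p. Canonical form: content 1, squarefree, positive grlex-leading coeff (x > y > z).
x^2 - 3*y^2 - 3*z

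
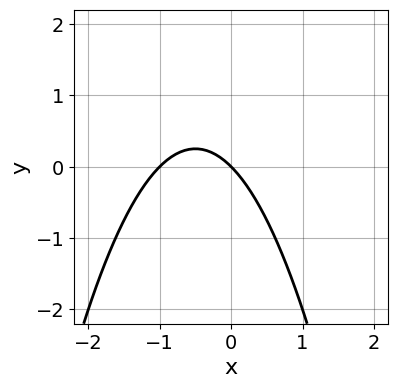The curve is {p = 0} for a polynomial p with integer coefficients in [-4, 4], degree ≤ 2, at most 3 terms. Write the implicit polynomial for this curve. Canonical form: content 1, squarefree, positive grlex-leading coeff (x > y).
x^2 + x + y

First, the degree is 2 — the shape is more complex than any degree-1 curve.
Then, from the axis intercepts and sections: among the integer gridlines, it crosses the x-axis at x ∈ {-1, 0}; it meets the y-axis at y = 0 (among the integer gridlines).
Finally, solving for integer coefficients yields p as stated.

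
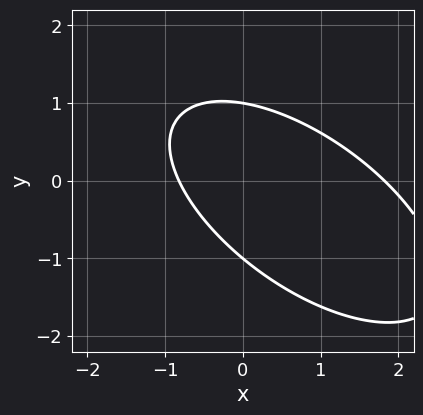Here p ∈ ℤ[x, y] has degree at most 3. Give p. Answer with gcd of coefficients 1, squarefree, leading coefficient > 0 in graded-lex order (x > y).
2*x^2 + 3*x*y + 3*y^2 - 2*x - 3

(a) deg p = 2. A generic line meets the curve in up to 2 points.
(b) From the visible intercepts: the y-axis gridline crossings are at y ∈ {-1, 1}.
(c) Together with the visible shape, these determine p as stated.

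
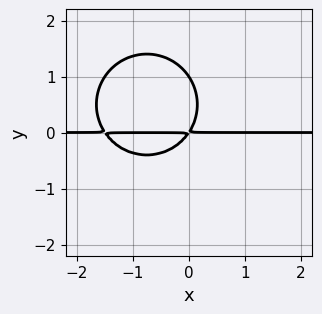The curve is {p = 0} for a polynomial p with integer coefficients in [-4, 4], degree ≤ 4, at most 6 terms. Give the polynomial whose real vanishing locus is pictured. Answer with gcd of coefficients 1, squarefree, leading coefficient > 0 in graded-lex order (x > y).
2*x^2*y + 2*y^3 + 3*x*y - 2*y^2

First, deg p = 3.
Next, reading off the gridlines: every point of the x-axis in the box is on the curve; it crosses the y-axis at the gridline y = 1.
Finally, assembling these constraints gives the stated polynomial.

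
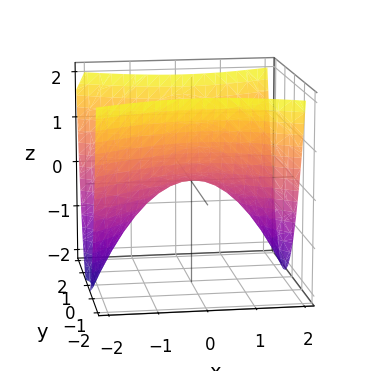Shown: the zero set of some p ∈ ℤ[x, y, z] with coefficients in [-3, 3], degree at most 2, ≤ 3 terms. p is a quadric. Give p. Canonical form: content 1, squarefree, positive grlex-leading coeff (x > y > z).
x^2 - 2*y^2 + 2*z

(a) The degree is 2 — a hyperbolic paraboloid; a quadric.
(b) Symmetries: the x ↦ −x reflection is a symmetry, so x appears only in even powers; it's symmetric under y → −y, forcing even powers of y.
(c) Against the integer gridlines: one x-axis crossing is at x = 0; it meets the z-axis at z = 0 (among the integer gridlines).
(d) Putting this together gives p.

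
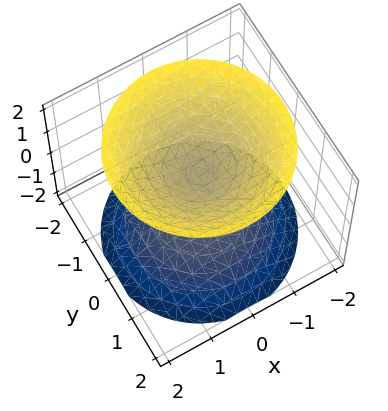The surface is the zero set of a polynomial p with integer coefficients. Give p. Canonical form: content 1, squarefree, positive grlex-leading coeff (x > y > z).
2*x^2 + 2*y^2 - 2*z^2 + 1

There are 2 components. They look like related sheets of one shape, so recover p as a whole.
The degree is 2 — two separate bowl-shaped sheets opening away from each other; a quadric.
By symmetry, the surface is invariant under rotation about z: p = q(x² + y², z); mirror symmetry z ↦ −z ⇒ only even powers of z.
From the visible intercepts: the surface avoids every integer y-axis point in the box; it misses every integer gridline on the x-axis.
Together with the visible shape, these determine p as stated.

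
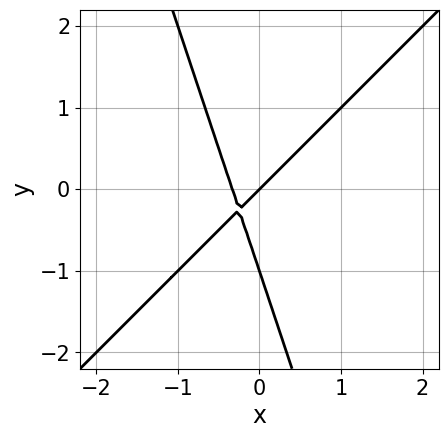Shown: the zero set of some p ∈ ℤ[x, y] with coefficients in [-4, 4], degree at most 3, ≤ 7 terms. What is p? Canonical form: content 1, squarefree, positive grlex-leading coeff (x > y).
3*x^2 - 2*x*y - y^2 + x - y

(a) Degree: a generic line meets the curve in up to 2 points, so deg p = 2.
(b) From the visible intercepts: among the integer gridlines, it crosses the y-axis at y ∈ {-1, 0}; it meets the x-axis at x = 0 (among the integer gridlines).
(c) Putting this together gives p.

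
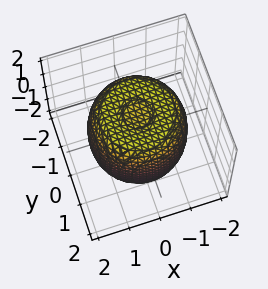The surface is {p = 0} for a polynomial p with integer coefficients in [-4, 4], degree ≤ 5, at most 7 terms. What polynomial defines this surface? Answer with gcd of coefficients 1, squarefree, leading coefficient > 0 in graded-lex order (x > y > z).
2*x^4 + 4*x^2*y^2 + 2*y^4 - 3*x^2 - 3*y^2 + 2*z^2 - 3

(a) deg p = 4. No degree-3 surface has this shape.
(b) Symmetry: the surface is invariant under rotation about z: p = q(x² + y², z).
(c) Against the integer gridlines: a circular section at z = -1 has radius between 1 and 2.
(d) Assembling these constraints gives the stated polynomial.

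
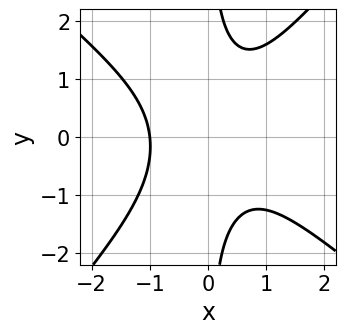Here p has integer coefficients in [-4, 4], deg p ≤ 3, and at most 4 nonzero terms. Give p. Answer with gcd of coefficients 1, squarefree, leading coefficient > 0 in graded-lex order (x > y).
First, the degree is 3 — the shape is more complex than any degree-2 curve.
Then, observable constraints: it crosses the x-axis at the gridline x = -1; no y-intercept at any integer in the box.
Finally, putting this together gives p.

3*x^3 + x^2*y - 3*x*y^2 + 3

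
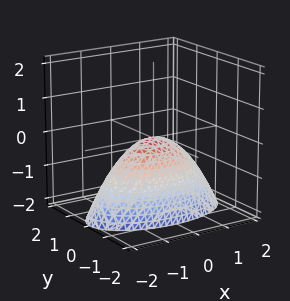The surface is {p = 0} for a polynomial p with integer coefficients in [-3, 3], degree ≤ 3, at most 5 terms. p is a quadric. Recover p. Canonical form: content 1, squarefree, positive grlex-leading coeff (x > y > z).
x^2 + 3*y^2 + 2*z

The degree is 2 — a single bowl opening along one axis; a quadric.
Symmetries: it's symmetric under x → −x, forcing even powers of x; it's symmetric under y → −y, forcing even powers of y.
Observable constraints: it meets the z-axis at z = 0 (among the integer gridlines); it meets the x-axis at x = 0 (among the integer gridlines); it meets the y-axis at y = 0 (among the integer gridlines).
Solving for integer coefficients yields p as stated.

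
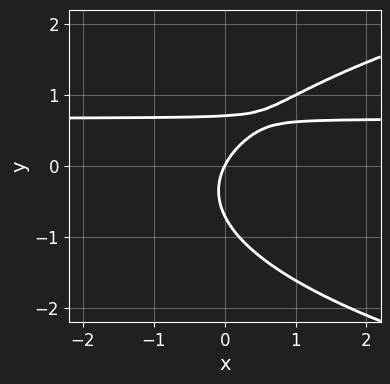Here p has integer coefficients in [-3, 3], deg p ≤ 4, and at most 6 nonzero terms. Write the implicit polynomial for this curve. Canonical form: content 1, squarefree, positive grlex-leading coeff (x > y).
First, the degree is 3 — a generic line meets the curve in up to 3 points.
Then, from the visible intercepts: it crosses the x-axis at the gridline x = 0; it meets the y-axis at y = 0 (among the integer gridlines).
Finally, putting this together gives p.

2*y^3 - 3*x*y + 2*x - y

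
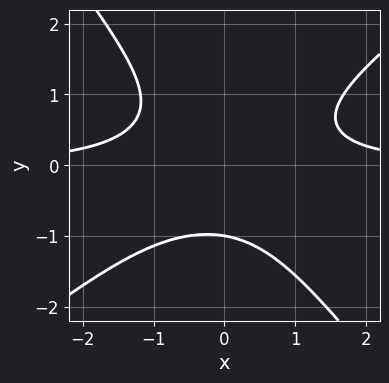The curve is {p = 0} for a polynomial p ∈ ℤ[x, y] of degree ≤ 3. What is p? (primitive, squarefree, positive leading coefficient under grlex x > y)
2*x^2*y - x*y^2 - 2*y^3 - 2

The degree is 3 — no degree-2 curve has this shape.
From the visible intercepts: it crosses the y-axis at the gridline y = -1; it misses every integer gridline on the x-axis.
Together with the visible shape, these determine p as stated.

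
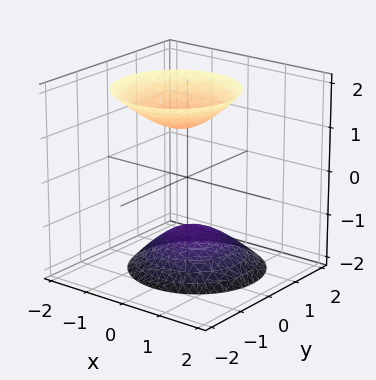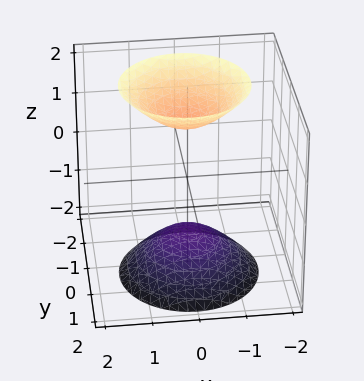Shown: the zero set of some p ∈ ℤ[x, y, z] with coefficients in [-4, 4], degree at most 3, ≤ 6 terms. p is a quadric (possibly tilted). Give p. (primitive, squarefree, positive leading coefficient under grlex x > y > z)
3*x^2 + 3*y^2 + y*z - 2*z^2 + 3

First, there are 2 components. Treating them together as one polynomial.
Next, deg p = 2. The shape is more complex than any degree-1 surface.
Next, reading off the gridlines: the surface avoids every integer x-axis point in the box; no y-intercept at any integer in the box.
Finally, these observations pin down the coefficients.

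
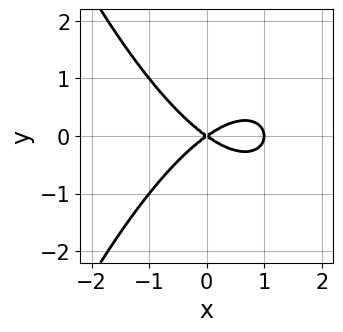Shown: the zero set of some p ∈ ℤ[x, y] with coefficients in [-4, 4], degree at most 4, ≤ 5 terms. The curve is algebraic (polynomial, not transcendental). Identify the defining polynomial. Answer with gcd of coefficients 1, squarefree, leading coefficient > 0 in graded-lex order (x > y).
x^3 - x^2 + 2*y^2

First, degree: the shape is more complex than any degree-2 curve, so deg p = 3.
Next, symmetries: mirror symmetry y ↦ −y ⇒ only even powers of y.
Next, from the axis intercepts and sections: among the integer gridlines, it crosses the x-axis at x ∈ {0, 1}; one y-axis crossing is at y = 0.
Finally, fitting integer coefficients to these (and the overall shape) gives p.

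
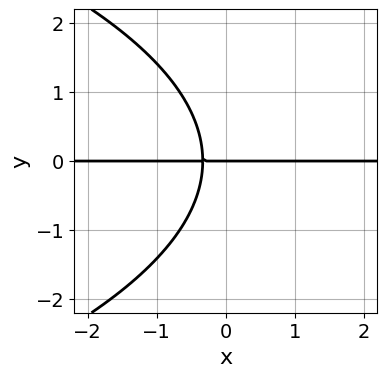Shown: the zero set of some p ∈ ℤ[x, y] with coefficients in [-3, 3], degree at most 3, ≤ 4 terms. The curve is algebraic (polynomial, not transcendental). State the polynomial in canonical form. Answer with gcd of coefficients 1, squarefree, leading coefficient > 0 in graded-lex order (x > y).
1. The degree is 3 — no degree-2 curve has this shape.
2. Checking where it meets the axes: it meets the y-axis at y = 0 (among the integer gridlines); the visible x-axis segment lies entirely on the curve.
3. Putting this together gives p.

y^3 + 3*x*y + y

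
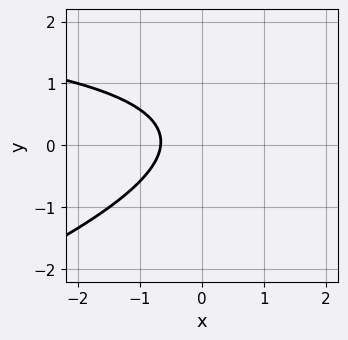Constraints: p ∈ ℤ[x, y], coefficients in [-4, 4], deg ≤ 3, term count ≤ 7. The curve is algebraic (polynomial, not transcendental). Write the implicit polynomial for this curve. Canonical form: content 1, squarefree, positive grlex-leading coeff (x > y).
x*y - 3*y^2 - 3*x + y - 2

The degree is 2 — no degree-1 curve has this shape.
Checking where it meets the axes: the curve avoids every integer y-axis point in the box.
Assembling these constraints gives the stated polynomial.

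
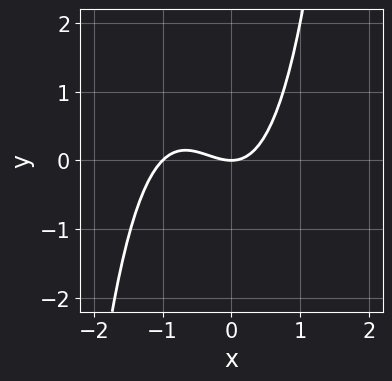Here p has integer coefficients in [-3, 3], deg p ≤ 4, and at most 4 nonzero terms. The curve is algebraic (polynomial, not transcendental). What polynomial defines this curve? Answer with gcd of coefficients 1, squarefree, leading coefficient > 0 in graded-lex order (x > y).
x^3 + x^2 - y

The degree is 3 — the shape is more complex than any degree-2 curve.
Observable constraints: one y-axis crossing is at y = 0; among the integer gridlines, it crosses the x-axis at x ∈ {-1, 0}.
These observations pin down the coefficients.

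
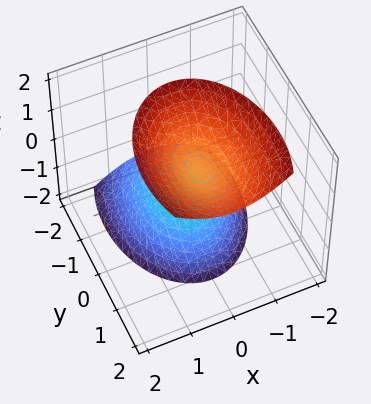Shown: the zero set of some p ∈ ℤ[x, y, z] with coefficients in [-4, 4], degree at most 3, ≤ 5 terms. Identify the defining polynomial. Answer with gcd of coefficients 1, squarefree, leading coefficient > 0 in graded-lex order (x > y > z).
2*x^2 + y^2 - y*z - z^2 + 1

(a) I count 2 distinct pieces.
(b) Degree: a generic line meets the surface in up to 2 points, so deg p = 2.
(c) From the visible intercepts: among the integer gridlines, it crosses the z-axis at z ∈ {-1, 1}; the surface avoids every integer y-axis point in the box; no x-intercept at any integer in the box.
(d) Together with the visible shape, these determine p as stated.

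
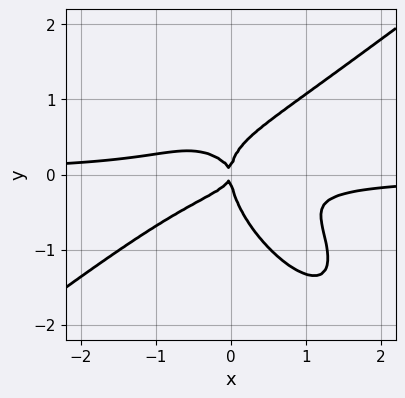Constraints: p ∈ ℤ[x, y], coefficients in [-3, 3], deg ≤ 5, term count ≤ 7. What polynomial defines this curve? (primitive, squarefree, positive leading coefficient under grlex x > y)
First, deg p = 4. No degree-3 curve has this shape.
Next, from the axis intercepts and sections: it crosses the y-axis at the gridline y = 0; it crosses the x-axis at the gridline x = 0.
Finally, these observations pin down the coefficients.

3*x^3*y - 3*x*y^3 - 3*y^4 + 3*x*y^2 + x^2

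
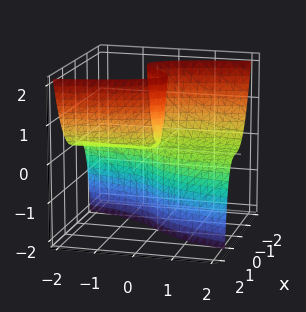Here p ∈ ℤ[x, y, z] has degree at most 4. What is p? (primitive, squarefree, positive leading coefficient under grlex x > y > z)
The degree is 3 — a generic line meets the surface in up to 3 points.
From the visible intercepts: every point of the y-axis in the box is on the surface; every point of the z-axis in the box is on the surface.
The integer polynomial consistent with all of this is the stated p.

3*x^3 - 2*x*z + 2*y*z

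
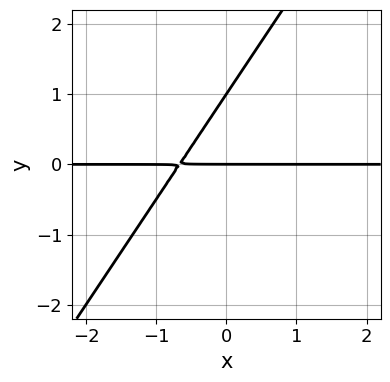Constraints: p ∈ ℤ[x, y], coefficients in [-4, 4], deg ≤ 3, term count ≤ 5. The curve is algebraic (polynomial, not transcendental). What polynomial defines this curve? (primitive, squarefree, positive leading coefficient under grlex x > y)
3*x*y - 2*y^2 + 2*y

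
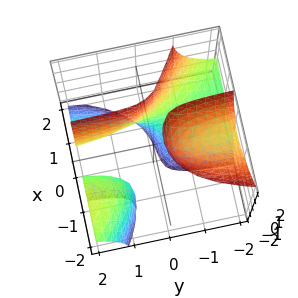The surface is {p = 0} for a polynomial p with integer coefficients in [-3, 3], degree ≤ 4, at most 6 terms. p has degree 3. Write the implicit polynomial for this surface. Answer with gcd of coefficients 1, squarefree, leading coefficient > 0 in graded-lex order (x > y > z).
The picture has 3 separate pieces. Treating them together as one polynomial.
The degree is 3 — the shape is more complex than any degree-2 surface.
From the axis intercepts and sections: it misses every integer gridline on the z-axis; no y-intercept at any integer in the box.
These observations pin down the coefficients.

2*x^3 + 2*x^2*y + 3*x*y*z - y*z^2 - 1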